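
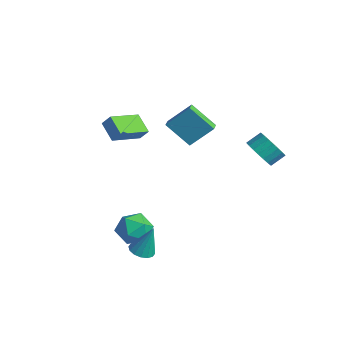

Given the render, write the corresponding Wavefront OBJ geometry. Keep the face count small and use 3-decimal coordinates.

v -3.634 3.123 -1.28
v -4.897 2.237 0.145
v -2.946 4.373 0.107
v -4.209 3.487 1.532
v -3.051 2.593 -1.092
v -4.314 1.707 0.333
v -2.363 3.843 0.295
v -3.626 2.957 1.72
v -1.361 -1.886 2.183
v -1.043 -3.916 2.91
v -2.566 -1.814 2.912
v -2.247 -3.844 3.639
v -0.933 -1.576 2.861
v -0.614 -3.606 3.588
v -2.137 -1.504 3.59
v -1.819 -3.534 4.317
v 3.144 3.129 1.553
v 3.833 2.592 2.136
v 3.986 3.455 2.749
v 3.296 3.991 2.167
v 4.09 2.766 1.828
v 4.243 3.629 2.442
v 4.183 3.002 1.473
v 4.336 3.865 2.086
v 4.096 3.26 1.131
v 4.249 4.123 1.745
v 3.845 3.495 0.863
v 3.997 4.358 1.477
v 3.472 3.667 0.714
v 3.625 4.53 1.328
v 3.043 3.746 0.71
v 3.195 4.609 1.324
v 2.631 3.718 0.852
v 2.783 4.581 1.466
v 2.307 3.588 1.115
v 2.46 4.451 1.729
v 2.129 3.379 1.454
v 2.281 4.242 2.068
v 2.126 3.126 1.81
v 2.278 3.989 2.424
v 2.298 2.874 2.122
v 2.451 3.737 2.735
v 2.617 2.666 2.335
v 2.77 3.529 2.949
v 3.027 2.537 2.413
v 3.18 3.4 3.027
v 3.457 2.511 2.343
v 3.61 3.374 2.956
v -0.349 -2.58 -4.13
v 0.492 -2.911 -4.901
v 0.248 -3.929 -2.899
v 1.089 -4.26 -3.67
v 1.164 -3.207 -3.125
v 0.795 -2.373 -3.886
v -0.055 -4.467 -3.914
v -0.424 -3.633 -4.675
v 0.674 -4.077 -4.768
v 1.427 -3.299 -4.28
v -0.687 -3.541 -3.52
v 0.066 -2.763 -3.032
v 2.439 -4.203 -4.078
v 3.202 -4.314 -4.2
v 2.821 -3.657 -2.202
v 3.135 -3.928 -4.299
v 2.882 -3.616 -4.339
v 2.51 -3.462 -4.308
v 2.119 -3.506 -4.216
v 1.814 -3.737 -4.087
v 1.677 -4.093 -3.955
v 1.744 -4.478 -3.856
v 1.997 -4.79 -3.817
v 2.369 -4.945 -3.847
v 2.76 -4.901 -3.939
v 3.064 -4.67 -4.069
f 2 4 1
f 5 2 1
f 1 4 3
f 3 5 1
f 2 8 4
f 6 2 5
f 6 8 2
f 4 8 3
f 7 5 3
f 3 8 7
f 7 6 5
f 8 6 7
f 10 12 9
f 13 10 9
f 9 12 11
f 11 13 9
f 10 16 12
f 14 10 13
f 14 16 10
f 12 16 11
f 15 13 11
f 11 16 15
f 15 14 13
f 16 14 15
f 18 17 21
f 18 21 19
f 19 21 22
f 19 22 20
f 21 17 23
f 21 23 22
f 22 23 24
f 22 24 20
f 23 17 25
f 23 25 24
f 24 25 26
f 24 26 20
f 25 17 27
f 25 27 26
f 26 27 28
f 26 28 20
f 27 17 29
f 27 29 28
f 28 29 30
f 28 30 20
f 29 17 31
f 29 31 30
f 30 31 32
f 30 32 20
f 31 17 33
f 31 33 32
f 32 33 34
f 32 34 20
f 33 17 35
f 33 35 34
f 34 35 36
f 34 36 20
f 35 17 37
f 35 37 36
f 36 37 38
f 36 38 20
f 37 17 39
f 37 39 38
f 38 39 40
f 38 40 20
f 39 17 41
f 39 41 40
f 40 41 42
f 40 42 20
f 41 17 43
f 41 43 42
f 42 43 44
f 42 44 20
f 43 17 45
f 43 45 44
f 44 45 46
f 44 46 20
f 45 17 47
f 45 47 46
f 46 47 48
f 46 48 20
f 47 17 18
f 47 18 48
f 48 18 19
f 48 19 20
f 49 60 54
f 49 54 50
f 49 50 56
f 49 56 59
f 49 59 60
f 50 54 58
f 54 60 53
f 60 59 51
f 59 56 55
f 56 50 57
f 52 58 53
f 52 53 51
f 52 51 55
f 52 55 57
f 52 57 58
f 53 58 54
f 51 53 60
f 55 51 59
f 57 55 56
f 58 57 50
f 62 61 64
f 62 64 63
f 64 61 65
f 64 65 63
f 65 61 66
f 65 66 63
f 66 61 67
f 66 67 63
f 67 61 68
f 67 68 63
f 68 61 69
f 68 69 63
f 69 61 70
f 69 70 63
f 70 61 71
f 70 71 63
f 71 61 72
f 71 72 63
f 72 61 73
f 72 73 63
f 73 61 74
f 73 74 63
f 74 61 62
f 74 62 63



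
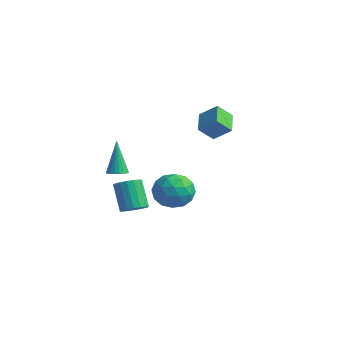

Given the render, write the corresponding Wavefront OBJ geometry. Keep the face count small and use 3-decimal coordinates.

v -4.138 3.399 1.127
v -3.342 3.836 1.817
v -3.912 4.127 0.405
v -3.116 4.564 1.095
v -3.284 2.636 0.625
v -2.488 3.073 1.315
v -3.058 3.364 -0.097
v -2.262 3.801 0.593
v -2.046 0.253 -1.401
v -1.515 0.428 -2.267
v -1.205 -1.168 -1.173
v -0.674 -0.993 -2.039
v -0.523 -0.397 -1.212
v -1.043 0.481 -1.353
v -1.677 -1.221 -2.087
v -2.197 -0.343 -2.228
v -1.287 -0.483 -2.691
v -0.573 0.027 -2.149
v -2.147 -0.767 -1.291
v -1.433 -0.257 -0.749
v -1.855 0.465 -1.854
v -0.865 -1.205 -1.586
v -0.777 -0.855 -1.1
v -0.464 -0.752 -1.608
v -1.577 0.497 -1.317
v -1.265 0.6 -1.826
v -0.681 0.115 -1.205
v -1.455 -1.34 -1.614
v -1.143 -1.237 -2.123
v -2.256 0.012 -1.832
v -1.943 0.115 -2.34
v -2.039 -0.855 -2.235
v -1.408 0.033 -2.612
v -0.914 -0.802 -2.478
v -1.504 -0.937 -2.507
v -1.809 -0.42 -2.589
v -0.989 0.332 -2.294
v -0.494 -0.503 -2.16
v -0.406 -0.153 -1.674
v -0.711 0.364 -1.757
v -0.855 -0.203 -2.543
v -2.226 -0.237 -1.28
v -1.731 -1.072 -1.146
v -2.009 -1.104 -1.683
v -2.314 -0.587 -1.766
v -1.806 0.062 -0.962
v -1.312 -0.773 -0.828
v -0.911 -0.32 -0.851
v -1.216 0.197 -0.933
v -1.865 -0.537 -0.897
v -2.633 -2.516 -0.433
v -2.247 -2.186 -0.39
v -3.127 -2.164 1.293
v -2.392 -2.067 -0.456
v -2.574 -2.017 -0.518
v -2.765 -2.042 -0.568
v -2.936 -2.139 -0.597
v -3.061 -2.294 -0.601
v -3.121 -2.483 -0.579
v -3.106 -2.676 -0.536
v -3.02 -2.846 -0.477
v -2.875 -2.965 -0.411
v -2.693 -3.015 -0.349
v -2.502 -2.99 -0.299
v -2.331 -2.892 -0.27
v -2.206 -2.738 -0.266
v -2.146 -2.549 -0.287
v -2.16 -2.355 -0.331
v -3.386 -1.007 -3.447
v -2.828 -1.09 -3.085
v -3.656 -0.835 -1.751
v -4.214 -0.753 -2.113
v -2.833 -0.775 -3.147
v -3.661 -0.521 -1.814
v -2.965 -0.514 -3.279
v -3.793 -0.26 -1.946
v -3.192 -0.366 -3.449
v -4.021 -0.111 -2.116
v -3.465 -0.364 -3.618
v -4.293 -0.11 -2.285
v -3.719 -0.51 -3.748
v -4.547 -0.256 -2.415
v -3.897 -0.77 -3.809
v -4.725 -0.516 -2.476
v -3.958 -1.084 -3.787
v -4.786 -0.83 -2.454
v -3.888 -1.38 -3.687
v -4.716 -1.126 -2.354
v -3.703 -1.591 -3.532
v -4.531 -1.337 -2.199
v -3.445 -1.669 -3.357
v -4.273 -1.414 -2.024
v -3.174 -1.594 -3.203
v -4.002 -1.34 -1.87
v -2.951 -1.385 -3.105
v -3.779 -1.131 -1.771
f 2 4 1
f 5 2 1
f 1 4 3
f 3 5 1
f 2 8 4
f 6 2 5
f 6 8 2
f 4 8 3
f 7 5 3
f 3 8 7
f 7 6 5
f 8 6 7
f 9 46 25
f 46 20 49
f 25 49 14
f 46 49 25
f 9 25 21
f 25 14 26
f 21 26 10
f 25 26 21
f 9 21 30
f 21 10 31
f 30 31 16
f 21 31 30
f 9 30 42
f 30 16 45
f 42 45 19
f 30 45 42
f 9 42 46
f 42 19 50
f 46 50 20
f 42 50 46
f 10 26 37
f 26 14 40
f 37 40 18
f 26 40 37
f 14 49 27
f 49 20 48
f 27 48 13
f 49 48 27
f 20 50 47
f 50 19 43
f 47 43 11
f 50 43 47
f 19 45 44
f 45 16 32
f 44 32 15
f 45 32 44
f 16 31 36
f 31 10 33
f 36 33 17
f 31 33 36
f 12 38 24
f 38 18 39
f 24 39 13
f 38 39 24
f 12 24 22
f 24 13 23
f 22 23 11
f 24 23 22
f 12 22 29
f 22 11 28
f 29 28 15
f 22 28 29
f 12 29 34
f 29 15 35
f 34 35 17
f 29 35 34
f 12 34 38
f 34 17 41
f 38 41 18
f 34 41 38
f 13 39 27
f 39 18 40
f 27 40 14
f 39 40 27
f 11 23 47
f 23 13 48
f 47 48 20
f 23 48 47
f 15 28 44
f 28 11 43
f 44 43 19
f 28 43 44
f 17 35 36
f 35 15 32
f 36 32 16
f 35 32 36
f 18 41 37
f 41 17 33
f 37 33 10
f 41 33 37
f 52 51 54
f 52 54 53
f 54 51 55
f 54 55 53
f 55 51 56
f 55 56 53
f 56 51 57
f 56 57 53
f 57 51 58
f 57 58 53
f 58 51 59
f 58 59 53
f 59 51 60
f 59 60 53
f 60 51 61
f 60 61 53
f 61 51 62
f 61 62 53
f 62 51 63
f 62 63 53
f 63 51 64
f 63 64 53
f 64 51 65
f 64 65 53
f 65 51 66
f 65 66 53
f 66 51 67
f 66 67 53
f 67 51 68
f 67 68 53
f 68 51 52
f 68 52 53
f 70 69 73
f 70 73 71
f 71 73 74
f 71 74 72
f 73 69 75
f 73 75 74
f 74 75 76
f 74 76 72
f 75 69 77
f 75 77 76
f 76 77 78
f 76 78 72
f 77 69 79
f 77 79 78
f 78 79 80
f 78 80 72
f 79 69 81
f 79 81 80
f 80 81 82
f 80 82 72
f 81 69 83
f 81 83 82
f 82 83 84
f 82 84 72
f 83 69 85
f 83 85 84
f 84 85 86
f 84 86 72
f 85 69 87
f 85 87 86
f 86 87 88
f 86 88 72
f 87 69 89
f 87 89 88
f 88 89 90
f 88 90 72
f 89 69 91
f 89 91 90
f 90 91 92
f 90 92 72
f 91 69 93
f 91 93 92
f 92 93 94
f 92 94 72
f 93 69 95
f 93 95 94
f 94 95 96
f 94 96 72
f 95 69 70
f 95 70 96
f 96 70 71
f 96 71 72



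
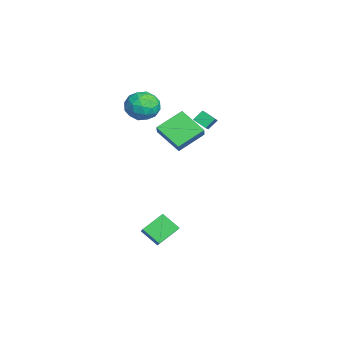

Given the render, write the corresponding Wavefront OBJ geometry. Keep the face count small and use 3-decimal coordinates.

v 4.196 -2.527 -2.18
v 3.553 -1.418 -1.441
v 3.166 -2.575 -3.005
v 2.523 -1.465 -2.265
v 4.777 -1.675 -2.955
v 4.134 -0.565 -2.215
v 3.747 -1.722 -3.779
v 3.104 -0.613 -3.04
v -3.671 1.627 0.929
v -4.088 0.965 1.393
v -3.92 2.174 1.487
v -4.337 1.511 1.951
v -2.083 1.329 1.929
v -2.5 0.666 2.393
v -2.332 1.875 2.487
v -2.749 1.213 2.951
v -0.3 -0.289 1.158
v -1.477 -1.412 2.061
v -1.076 1.179 1.972
v -2.252 0.057 2.875
v 0.292 -0.357 1.845
v -0.884 -1.479 2.748
v -0.483 1.112 2.659
v -1.66 -0.011 3.562
v -4.093 -1.537 2.623
v -3.019 -1.408 2.458
v -3.761 -2.832 3.782
v -2.687 -2.703 3.617
v -3.258 -1.927 4.133
v -3.463 -1.126 3.417
v -3.317 -3.114 2.823
v -3.522 -2.313 2.107
v -2.54 -2.383 2.582
v -2.503 -1.649 3.392
v -4.277 -2.591 2.848
v -4.24 -1.857 3.658
v -3.585 -1.359 2.439
v -3.195 -2.881 3.801
v -3.53 -2.425 4.104
v -2.899 -2.349 4.008
v -3.846 -1.193 3.002
v -3.215 -1.117 2.906
v -3.355 -1.422 3.89
v -3.565 -3.123 3.334
v -2.934 -3.047 3.238
v -3.881 -1.891 2.232
v -3.25 -1.815 2.136
v -3.425 -2.818 2.35
v -2.672 -1.856 2.415
v -2.477 -2.618 3.096
v -2.847 -2.859 2.629
v -2.968 -2.388 2.208
v -2.651 -1.425 2.891
v -2.456 -2.186 3.572
v -2.791 -1.73 3.875
v -2.912 -1.259 3.454
v -2.369 -1.998 2.964
v -4.324 -2.054 2.668
v -4.129 -2.815 3.349
v -3.868 -2.981 2.786
v -3.989 -2.51 2.365
v -4.303 -1.622 3.144
v -4.108 -2.384 3.825
v -3.812 -1.852 4.032
v -3.933 -1.381 3.611
v -4.411 -2.242 3.276
f 2 4 1
f 5 2 1
f 1 4 3
f 3 5 1
f 2 8 4
f 6 2 5
f 6 8 2
f 4 8 3
f 7 5 3
f 3 8 7
f 7 6 5
f 8 6 7
f 10 12 9
f 13 10 9
f 9 12 11
f 11 13 9
f 10 16 12
f 14 10 13
f 14 16 10
f 12 16 11
f 15 13 11
f 11 16 15
f 15 14 13
f 16 14 15
f 18 20 17
f 21 18 17
f 17 20 19
f 19 21 17
f 18 24 20
f 22 18 21
f 22 24 18
f 20 24 19
f 23 21 19
f 19 24 23
f 23 22 21
f 24 22 23
f 25 62 41
f 62 36 65
f 41 65 30
f 62 65 41
f 25 41 37
f 41 30 42
f 37 42 26
f 41 42 37
f 25 37 46
f 37 26 47
f 46 47 32
f 37 47 46
f 25 46 58
f 46 32 61
f 58 61 35
f 46 61 58
f 25 58 62
f 58 35 66
f 62 66 36
f 58 66 62
f 26 42 53
f 42 30 56
f 53 56 34
f 42 56 53
f 30 65 43
f 65 36 64
f 43 64 29
f 65 64 43
f 36 66 63
f 66 35 59
f 63 59 27
f 66 59 63
f 35 61 60
f 61 32 48
f 60 48 31
f 61 48 60
f 32 47 52
f 47 26 49
f 52 49 33
f 47 49 52
f 28 54 40
f 54 34 55
f 40 55 29
f 54 55 40
f 28 40 38
f 40 29 39
f 38 39 27
f 40 39 38
f 28 38 45
f 38 27 44
f 45 44 31
f 38 44 45
f 28 45 50
f 45 31 51
f 50 51 33
f 45 51 50
f 28 50 54
f 50 33 57
f 54 57 34
f 50 57 54
f 29 55 43
f 55 34 56
f 43 56 30
f 55 56 43
f 27 39 63
f 39 29 64
f 63 64 36
f 39 64 63
f 31 44 60
f 44 27 59
f 60 59 35
f 44 59 60
f 33 51 52
f 51 31 48
f 52 48 32
f 51 48 52
f 34 57 53
f 57 33 49
f 53 49 26
f 57 49 53



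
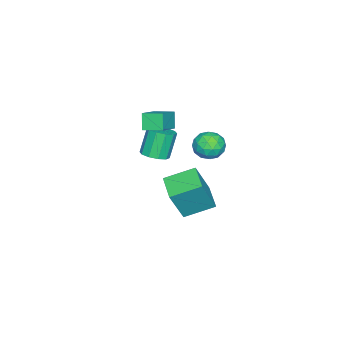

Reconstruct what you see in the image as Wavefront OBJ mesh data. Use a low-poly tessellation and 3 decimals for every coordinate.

v -4.426 -4.254 1.001
v -2.905 -4.212 1.802
v -4.582 -3.067 1.234
v -3.061 -3.025 2.036
v -3.919 -3.995 0.024
v -2.398 -3.953 0.826
v -4.075 -2.808 0.258
v -2.554 -2.766 1.059
v 1.763 0.182 -0.555
v 2.602 -0.208 1.44
v 0.843 1.57 0.103
v 1.683 1.18 2.099
v 2.977 1.14 -0.879
v 3.817 0.75 1.117
v 2.058 2.528 -0.22
v 2.897 2.138 1.775
v -3.552 -3.786 -1.918
v -2.918 -4.258 -1.604
v -3.633 -4.145 0.011
v -4.268 -3.674 -0.302
v -2.775 -3.753 -1.576
v -3.49 -3.64 0.04
v -2.929 -3.261 -1.678
v -3.644 -3.148 -0.063
v -3.32 -2.97 -1.872
v -4.036 -2.857 -0.257
v -3.801 -2.991 -2.083
v -4.516 -2.878 -0.468
v -4.187 -3.315 -2.231
v -4.902 -3.202 -0.616
v -4.33 -3.82 -2.26
v -5.045 -3.707 -0.644
v -4.176 -4.312 -2.157
v -4.891 -4.199 -0.542
v -3.784 -4.603 -1.963
v -4.5 -4.49 -0.348
v -3.304 -4.582 -1.752
v -4.019 -4.469 -0.137
v -4.059 -0.387 -0.087
v -3.486 0.365 -0.339
v -2.874 -1.005 0.759
v -2.301 -0.253 0.507
v -3.059 -0.11 1.108
v -3.792 0.272 0.585
v -2.568 -0.912 -0.165
v -3.301 -0.53 -0.688
v -2.565 0.04 -0.387
v -2.869 0.536 0.399
v -3.491 -1.176 0.021
v -3.795 -0.68 0.807
v -3.877 0.043 -0.288
v -2.483 -0.683 0.708
v -2.929 -0.599 1.061
v -2.593 -0.158 0.912
v -4.056 -0.011 0.256
v -3.72 0.43 0.107
v -3.469 0.151 0.958
v -2.64 -1.07 0.313
v -2.304 -0.629 0.164
v -3.767 -0.482 -0.492
v -3.431 -0.041 -0.641
v -2.891 -0.791 -0.538
v -2.999 0.294 -0.464
v -2.302 -0.069 0.033
v -2.459 -0.456 -0.361
v -2.889 -0.231 -0.669
v -3.177 0.586 -0.002
v -2.481 0.222 0.496
v -2.926 0.306 0.849
v -3.357 0.531 0.541
v -2.636 0.395 -0.03
v -3.879 -0.862 -0.076
v -3.183 -1.226 0.422
v -3.003 -1.171 -0.121
v -3.434 -0.946 -0.429
v -4.058 -0.571 0.387
v -3.361 -0.934 0.884
v -3.471 -0.409 1.089
v -3.901 -0.184 0.781
v -3.724 -1.035 0.45
f 2 4 1
f 5 2 1
f 1 4 3
f 3 5 1
f 2 8 4
f 6 2 5
f 6 8 2
f 4 8 3
f 7 5 3
f 3 8 7
f 7 6 5
f 8 6 7
f 10 12 9
f 13 10 9
f 9 12 11
f 11 13 9
f 10 16 12
f 14 10 13
f 14 16 10
f 12 16 11
f 15 13 11
f 11 16 15
f 15 14 13
f 16 14 15
f 18 17 21
f 18 21 19
f 19 21 22
f 19 22 20
f 21 17 23
f 21 23 22
f 22 23 24
f 22 24 20
f 23 17 25
f 23 25 24
f 24 25 26
f 24 26 20
f 25 17 27
f 25 27 26
f 26 27 28
f 26 28 20
f 27 17 29
f 27 29 28
f 28 29 30
f 28 30 20
f 29 17 31
f 29 31 30
f 30 31 32
f 30 32 20
f 31 17 33
f 31 33 32
f 32 33 34
f 32 34 20
f 33 17 35
f 33 35 34
f 34 35 36
f 34 36 20
f 35 17 37
f 35 37 36
f 36 37 38
f 36 38 20
f 37 17 18
f 37 18 38
f 38 18 19
f 38 19 20
f 39 76 55
f 76 50 79
f 55 79 44
f 76 79 55
f 39 55 51
f 55 44 56
f 51 56 40
f 55 56 51
f 39 51 60
f 51 40 61
f 60 61 46
f 51 61 60
f 39 60 72
f 60 46 75
f 72 75 49
f 60 75 72
f 39 72 76
f 72 49 80
f 76 80 50
f 72 80 76
f 40 56 67
f 56 44 70
f 67 70 48
f 56 70 67
f 44 79 57
f 79 50 78
f 57 78 43
f 79 78 57
f 50 80 77
f 80 49 73
f 77 73 41
f 80 73 77
f 49 75 74
f 75 46 62
f 74 62 45
f 75 62 74
f 46 61 66
f 61 40 63
f 66 63 47
f 61 63 66
f 42 68 54
f 68 48 69
f 54 69 43
f 68 69 54
f 42 54 52
f 54 43 53
f 52 53 41
f 54 53 52
f 42 52 59
f 52 41 58
f 59 58 45
f 52 58 59
f 42 59 64
f 59 45 65
f 64 65 47
f 59 65 64
f 42 64 68
f 64 47 71
f 68 71 48
f 64 71 68
f 43 69 57
f 69 48 70
f 57 70 44
f 69 70 57
f 41 53 77
f 53 43 78
f 77 78 50
f 53 78 77
f 45 58 74
f 58 41 73
f 74 73 49
f 58 73 74
f 47 65 66
f 65 45 62
f 66 62 46
f 65 62 66
f 48 71 67
f 71 47 63
f 67 63 40
f 71 63 67



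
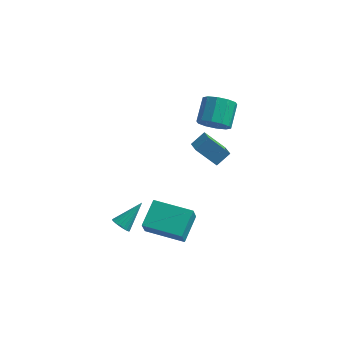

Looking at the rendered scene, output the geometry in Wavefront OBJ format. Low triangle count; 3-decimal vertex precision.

v -2 -0.664 -3.511
v -2.019 -1.097 -2.621
v -1.816 0.691 -2.847
v -1.835 0.258 -1.957
v -0.025 -0.898 -3.583
v -0.044 -1.331 -2.693
v 0.159 0.457 -2.919
v 0.14 0.024 -2.029
v -0.902 3.58 -0.561
v -0.498 2.883 -0.261
v -0.388 4.113 -0.015
v 0.015 3.416 0.286
v 0.105 3.704 -1.626
v 0.508 3.007 -1.325
v 0.618 4.237 -1.079
v 1.022 3.54 -0.779
v -2.707 -2.15 -1.715
v -2.338 -2.09 -2.062
v -1.973 -1.17 -0.765
v -2.475 -1.936 -2.115
v -2.651 -1.819 -2.099
v -2.837 -1.76 -2.017
v -3.001 -1.768 -1.882
v -3.114 -1.842 -1.718
v -3.156 -1.97 -1.554
v -3.121 -2.128 -1.418
v -3.014 -2.291 -1.333
v -2.854 -2.429 -1.314
v -2.669 -2.519 -1.364
v -2.49 -2.545 -1.476
v -2.349 -2.503 -1.628
v -2.27 -2.4 -1.796
v -2.266 -2.254 -1.949
v 0.558 2.05 2.7
v 1.031 1.677 3.257
v 1.035 2.817 4.016
v 0.562 3.19 3.46
v 1.334 1.902 2.918
v 1.338 3.042 3.678
v 1.341 2.183 2.497
v 1.345 3.323 3.256
v 1.049 2.413 2.153
v 1.053 3.553 2.912
v 0.569 2.505 2.018
v 0.573 3.645 2.778
v 0.085 2.423 2.144
v 0.089 3.563 2.903
v -0.218 2.198 2.482
v -0.214 3.338 3.242
v -0.225 1.917 2.904
v -0.221 3.057 3.663
v 0.067 1.687 3.248
v 0.071 2.827 4.007
v 0.547 1.595 3.382
v 0.551 2.735 4.142
f 2 4 1
f 5 2 1
f 1 4 3
f 3 5 1
f 2 8 4
f 6 2 5
f 6 8 2
f 4 8 3
f 7 5 3
f 3 8 7
f 7 6 5
f 8 6 7
f 10 12 9
f 13 10 9
f 9 12 11
f 11 13 9
f 10 16 12
f 14 10 13
f 14 16 10
f 12 16 11
f 15 13 11
f 11 16 15
f 15 14 13
f 16 14 15
f 18 17 20
f 18 20 19
f 20 17 21
f 20 21 19
f 21 17 22
f 21 22 19
f 22 17 23
f 22 23 19
f 23 17 24
f 23 24 19
f 24 17 25
f 24 25 19
f 25 17 26
f 25 26 19
f 26 17 27
f 26 27 19
f 27 17 28
f 27 28 19
f 28 17 29
f 28 29 19
f 29 17 30
f 29 30 19
f 30 17 31
f 30 31 19
f 31 17 32
f 31 32 19
f 32 17 33
f 32 33 19
f 33 17 18
f 33 18 19
f 35 34 38
f 35 38 36
f 36 38 39
f 36 39 37
f 38 34 40
f 38 40 39
f 39 40 41
f 39 41 37
f 40 34 42
f 40 42 41
f 41 42 43
f 41 43 37
f 42 34 44
f 42 44 43
f 43 44 45
f 43 45 37
f 44 34 46
f 44 46 45
f 45 46 47
f 45 47 37
f 46 34 48
f 46 48 47
f 47 48 49
f 47 49 37
f 48 34 50
f 48 50 49
f 49 50 51
f 49 51 37
f 50 34 52
f 50 52 51
f 51 52 53
f 51 53 37
f 52 34 54
f 52 54 53
f 53 54 55
f 53 55 37
f 54 34 35
f 54 35 55
f 55 35 36
f 55 36 37



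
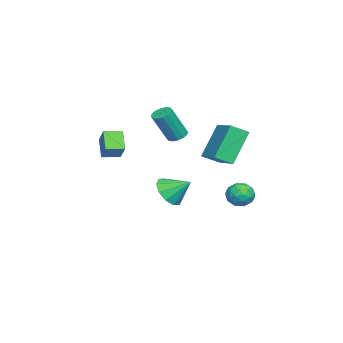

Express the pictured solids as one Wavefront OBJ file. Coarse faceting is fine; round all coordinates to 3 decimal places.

v 3.221 0.763 -0.886
v 3.989 0.501 -0.634
v 3.319 1.737 -0.174
v 4.052 0.805 -1.058
v 3.798 1.093 -1.416
v 3.323 1.255 -1.572
v 2.809 1.229 -1.466
v 2.452 1.026 -1.138
v 2.389 0.722 -0.714
v 2.644 0.434 -0.356
v 3.118 0.272 -0.2
v 3.632 0.298 -0.306
v 0.873 -2.966 -0.007
v 0.143 -3.271 0.8
v 0.479 -2.181 -0.067
v -0.251 -2.486 0.739
v 1.571 -2.554 0.781
v 0.841 -2.859 1.587
v 1.177 -1.769 0.72
v 0.447 -2.074 1.527
v -0.88 0.11 0.985
v -0.538 -0.197 0.743
v 0.002 -0.798 2.273
v -0.34 -0.49 2.515
v -0.406 0.033 0.787
v 0.135 -0.568 2.316
v -0.401 0.284 0.884
v 0.14 -0.317 2.413
v -0.524 0.489 1.008
v 0.017 -0.112 2.537
v -0.743 0.592 1.126
v -0.202 -0.009 2.655
v -0.998 0.566 1.206
v -0.458 -0.035 2.736
v -1.222 0.418 1.227
v -0.682 -0.183 2.757
v -1.355 0.188 1.184
v -0.814 -0.413 2.713
v -1.36 -0.063 1.087
v -0.819 -0.664 2.616
v -1.237 -0.268 0.963
v -0.696 -0.869 2.492
v -1.018 -0.371 0.845
v -0.477 -0.972 2.374
v -0.762 -0.345 0.764
v -0.222 -0.946 2.294
v -3.324 3.058 -3.233
v -2.823 3.096 -2.681
v -2.677 2.184 -3.759
v -2.176 2.222 -3.207
v -2.86 1.954 -3.073
v -3.26 2.494 -2.748
v -2.24 2.786 -3.692
v -2.64 3.326 -3.367
v -2.153 2.927 -2.964
v -2.537 2.413 -2.582
v -2.963 2.867 -3.858
v -3.347 2.353 -3.476
v -3.13 3.154 -2.911
v -2.37 2.126 -3.529
v -2.772 1.969 -3.451
v -2.478 1.991 -3.126
v -3.387 2.8 -2.951
v -3.093 2.822 -2.626
v -3.115 2.151 -2.857
v -2.407 2.458 -3.814
v -2.113 2.48 -3.489
v -3.022 3.289 -3.314
v -2.728 3.311 -2.989
v -2.385 3.129 -3.583
v -2.443 3.077 -2.752
v -2.062 2.563 -3.061
v -2.099 2.895 -3.347
v -2.334 3.212 -3.155
v -2.668 2.775 -2.528
v -2.288 2.261 -2.837
v -2.69 2.104 -2.759
v -2.925 2.421 -2.568
v -2.274 2.676 -2.694
v -3.212 3.019 -3.603
v -2.832 2.505 -3.912
v -2.575 2.859 -3.872
v -2.81 3.176 -3.681
v -3.438 2.717 -3.379
v -3.057 2.203 -3.688
v -3.166 2.068 -3.285
v -3.401 2.385 -3.093
v -3.226 2.604 -3.746
v 0.528 3.09 1.976
v 0.888 2.344 2.421
v 1.758 3.954 2.428
v 2.118 3.209 2.873
v 1.462 2.591 0.387
v 1.822 1.846 0.832
v 2.692 3.456 0.839
v 3.052 2.71 1.284
f 2 1 4
f 2 4 3
f 4 1 5
f 4 5 3
f 5 1 6
f 5 6 3
f 6 1 7
f 6 7 3
f 7 1 8
f 7 8 3
f 8 1 9
f 8 9 3
f 9 1 10
f 9 10 3
f 10 1 11
f 10 11 3
f 11 1 12
f 11 12 3
f 12 1 2
f 12 2 3
f 14 16 13
f 17 14 13
f 13 16 15
f 15 17 13
f 14 20 16
f 18 14 17
f 18 20 14
f 16 20 15
f 19 17 15
f 15 20 19
f 19 18 17
f 20 18 19
f 22 21 25
f 22 25 23
f 23 25 26
f 23 26 24
f 25 21 27
f 25 27 26
f 26 27 28
f 26 28 24
f 27 21 29
f 27 29 28
f 28 29 30
f 28 30 24
f 29 21 31
f 29 31 30
f 30 31 32
f 30 32 24
f 31 21 33
f 31 33 32
f 32 33 34
f 32 34 24
f 33 21 35
f 33 35 34
f 34 35 36
f 34 36 24
f 35 21 37
f 35 37 36
f 36 37 38
f 36 38 24
f 37 21 39
f 37 39 38
f 38 39 40
f 38 40 24
f 39 21 41
f 39 41 40
f 40 41 42
f 40 42 24
f 41 21 43
f 41 43 42
f 42 43 44
f 42 44 24
f 43 21 45
f 43 45 44
f 44 45 46
f 44 46 24
f 45 21 22
f 45 22 46
f 46 22 23
f 46 23 24
f 47 84 63
f 84 58 87
f 63 87 52
f 84 87 63
f 47 63 59
f 63 52 64
f 59 64 48
f 63 64 59
f 47 59 68
f 59 48 69
f 68 69 54
f 59 69 68
f 47 68 80
f 68 54 83
f 80 83 57
f 68 83 80
f 47 80 84
f 80 57 88
f 84 88 58
f 80 88 84
f 48 64 75
f 64 52 78
f 75 78 56
f 64 78 75
f 52 87 65
f 87 58 86
f 65 86 51
f 87 86 65
f 58 88 85
f 88 57 81
f 85 81 49
f 88 81 85
f 57 83 82
f 83 54 70
f 82 70 53
f 83 70 82
f 54 69 74
f 69 48 71
f 74 71 55
f 69 71 74
f 50 76 62
f 76 56 77
f 62 77 51
f 76 77 62
f 50 62 60
f 62 51 61
f 60 61 49
f 62 61 60
f 50 60 67
f 60 49 66
f 67 66 53
f 60 66 67
f 50 67 72
f 67 53 73
f 72 73 55
f 67 73 72
f 50 72 76
f 72 55 79
f 76 79 56
f 72 79 76
f 51 77 65
f 77 56 78
f 65 78 52
f 77 78 65
f 49 61 85
f 61 51 86
f 85 86 58
f 61 86 85
f 53 66 82
f 66 49 81
f 82 81 57
f 66 81 82
f 55 73 74
f 73 53 70
f 74 70 54
f 73 70 74
f 56 79 75
f 79 55 71
f 75 71 48
f 79 71 75
f 90 92 89
f 93 90 89
f 89 92 91
f 91 93 89
f 90 96 92
f 94 90 93
f 94 96 90
f 92 96 91
f 95 93 91
f 91 96 95
f 95 94 93
f 96 94 95



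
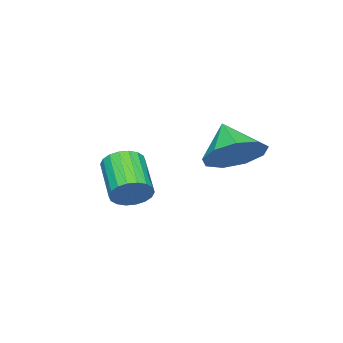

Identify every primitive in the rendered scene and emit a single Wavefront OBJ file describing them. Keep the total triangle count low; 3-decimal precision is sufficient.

v -0.276 2.82 -2.508
v 0.339 3.221 -1.786
v -0.864 2 -1.552
v -0.256 3.596 -1.831
v -0.861 3.607 -2.193
v -1.191 3.25 -2.702
v -1.094 2.692 -3.121
v -0.614 2.194 -3.253
v 0.024 1.988 -3.036
v 0.522 2.172 -2.573
v 0.646 2.659 -2.079
v 1.236 0.162 -4.172
v 1.611 0.269 -3.603
v 0.64 -0.716 -2.779
v 0.264 -0.822 -3.348
v 1.399 0.491 -3.588
v 0.428 -0.494 -2.763
v 1.155 0.647 -3.688
v 0.184 -0.337 -2.864
v 0.926 0.708 -3.885
v -0.045 -0.276 -3.06
v 0.759 0.661 -4.138
v -0.212 -0.324 -3.313
v 0.687 0.514 -4.398
v -0.284 -0.47 -3.574
v 0.723 0.298 -4.613
v -0.248 -0.686 -3.789
v 0.86 0.056 -4.741
v -0.111 -0.929 -3.917
v 1.072 -0.166 -4.757
v 0.101 -1.151 -3.932
v 1.316 -0.323 -4.656
v 0.345 -1.307 -3.832
v 1.545 -0.384 -4.46
v 0.574 -1.368 -3.635
v 1.712 -0.336 -4.207
v 0.741 -1.321 -3.382
v 1.784 -0.19 -3.946
v 0.813 -1.174 -3.122
v 1.748 0.026 -3.731
v 0.777 -0.958 -2.907
f 2 1 4
f 2 4 3
f 4 1 5
f 4 5 3
f 5 1 6
f 5 6 3
f 6 1 7
f 6 7 3
f 7 1 8
f 7 8 3
f 8 1 9
f 8 9 3
f 9 1 10
f 9 10 3
f 10 1 11
f 10 11 3
f 11 1 2
f 11 2 3
f 13 12 16
f 13 16 14
f 14 16 17
f 14 17 15
f 16 12 18
f 16 18 17
f 17 18 19
f 17 19 15
f 18 12 20
f 18 20 19
f 19 20 21
f 19 21 15
f 20 12 22
f 20 22 21
f 21 22 23
f 21 23 15
f 22 12 24
f 22 24 23
f 23 24 25
f 23 25 15
f 24 12 26
f 24 26 25
f 25 26 27
f 25 27 15
f 26 12 28
f 26 28 27
f 27 28 29
f 27 29 15
f 28 12 30
f 28 30 29
f 29 30 31
f 29 31 15
f 30 12 32
f 30 32 31
f 31 32 33
f 31 33 15
f 32 12 34
f 32 34 33
f 33 34 35
f 33 35 15
f 34 12 36
f 34 36 35
f 35 36 37
f 35 37 15
f 36 12 38
f 36 38 37
f 37 38 39
f 37 39 15
f 38 12 40
f 38 40 39
f 39 40 41
f 39 41 15
f 40 12 13
f 40 13 41
f 41 13 14
f 41 14 15



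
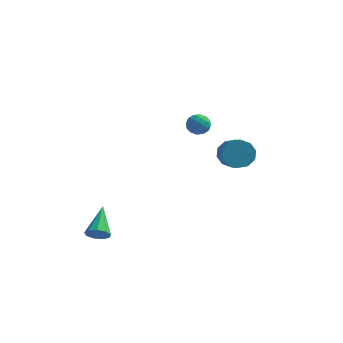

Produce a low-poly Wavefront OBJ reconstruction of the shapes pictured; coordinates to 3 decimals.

v 3.427 4.742 -1.537
v 3.928 5.39 -0.93
v 4.694 3.847 0.085
v 4.193 3.198 -0.523
v 3.363 5.279 -0.673
v 4.13 3.735 0.342
v 2.823 4.962 -0.746
v 3.589 3.419 0.269
v 2.513 4.562 -1.121
v 3.28 3.018 -0.106
v 2.552 4.23 -1.656
v 3.319 2.686 -0.641
v 2.926 4.093 -2.145
v 3.692 2.55 -1.13
v 3.49 4.205 -2.402
v 4.257 2.661 -1.387
v 4.031 4.521 -2.329
v 4.797 2.978 -1.314
v 4.34 4.922 -1.954
v 5.107 3.378 -0.939
v 4.301 5.254 -1.419
v 5.068 3.71 -0.404
v -1.953 -3.73 -4.254
v -1.378 -3.913 -3.791
v -2.287 -1.93 -3.126
v -1.202 -3.63 -4.19
v -1.377 -3.394 -4.619
v -1.821 -3.315 -4.877
v -2.327 -3.43 -4.844
v -2.657 -3.685 -4.534
v -2.658 -3.961 -4.094
v -2.329 -4.129 -3.728
v -1.824 -4.11 -3.609
v 2.11 1.31 2.176
v 2.742 1.612 2.463
v 2.058 0.528 3.117
v 2.69 0.83 3.404
v 2.048 1.231 3.397
v 2.08 1.715 2.815
v 2.72 0.425 2.765
v 2.752 0.909 2.183
v 3.119 1.066 2.826
v 2.704 1.564 3.217
v 2.096 0.576 2.363
v 1.681 1.074 2.754
v 2.431 1.53 2.237
v 2.369 0.61 3.343
v 1.992 0.846 3.339
v 2.364 1.024 3.508
v 2.042 1.59 2.444
v 2.413 1.768 2.613
v 2.005 1.544 3.162
v 2.387 0.372 2.967
v 2.758 0.55 3.136
v 2.436 1.116 2.072
v 2.808 1.294 2.241
v 2.795 0.596 2.418
v 3.024 1.386 2.619
v 2.993 0.926 3.172
v 3.011 0.689 2.796
v 3.03 0.973 2.454
v 2.78 1.679 2.849
v 2.749 1.219 3.402
v 2.372 1.455 3.398
v 2.391 1.739 3.056
v 3.001 1.357 3.062
v 2.051 0.921 2.178
v 2.02 0.461 2.731
v 2.409 0.401 2.524
v 2.428 0.685 2.182
v 1.807 1.214 2.408
v 1.776 0.754 2.961
v 1.77 1.167 3.126
v 1.789 1.451 2.784
v 1.799 0.783 2.518
f 2 1 5
f 2 5 3
f 3 5 6
f 3 6 4
f 5 1 7
f 5 7 6
f 6 7 8
f 6 8 4
f 7 1 9
f 7 9 8
f 8 9 10
f 8 10 4
f 9 1 11
f 9 11 10
f 10 11 12
f 10 12 4
f 11 1 13
f 11 13 12
f 12 13 14
f 12 14 4
f 13 1 15
f 13 15 14
f 14 15 16
f 14 16 4
f 15 1 17
f 15 17 16
f 16 17 18
f 16 18 4
f 17 1 19
f 17 19 18
f 18 19 20
f 18 20 4
f 19 1 21
f 19 21 20
f 20 21 22
f 20 22 4
f 21 1 2
f 21 2 22
f 22 2 3
f 22 3 4
f 24 23 26
f 24 26 25
f 26 23 27
f 26 27 25
f 27 23 28
f 27 28 25
f 28 23 29
f 28 29 25
f 29 23 30
f 29 30 25
f 30 23 31
f 30 31 25
f 31 23 32
f 31 32 25
f 32 23 33
f 32 33 25
f 33 23 24
f 33 24 25
f 34 71 50
f 71 45 74
f 50 74 39
f 71 74 50
f 34 50 46
f 50 39 51
f 46 51 35
f 50 51 46
f 34 46 55
f 46 35 56
f 55 56 41
f 46 56 55
f 34 55 67
f 55 41 70
f 67 70 44
f 55 70 67
f 34 67 71
f 67 44 75
f 71 75 45
f 67 75 71
f 35 51 62
f 51 39 65
f 62 65 43
f 51 65 62
f 39 74 52
f 74 45 73
f 52 73 38
f 74 73 52
f 45 75 72
f 75 44 68
f 72 68 36
f 75 68 72
f 44 70 69
f 70 41 57
f 69 57 40
f 70 57 69
f 41 56 61
f 56 35 58
f 61 58 42
f 56 58 61
f 37 63 49
f 63 43 64
f 49 64 38
f 63 64 49
f 37 49 47
f 49 38 48
f 47 48 36
f 49 48 47
f 37 47 54
f 47 36 53
f 54 53 40
f 47 53 54
f 37 54 59
f 54 40 60
f 59 60 42
f 54 60 59
f 37 59 63
f 59 42 66
f 63 66 43
f 59 66 63
f 38 64 52
f 64 43 65
f 52 65 39
f 64 65 52
f 36 48 72
f 48 38 73
f 72 73 45
f 48 73 72
f 40 53 69
f 53 36 68
f 69 68 44
f 53 68 69
f 42 60 61
f 60 40 57
f 61 57 41
f 60 57 61
f 43 66 62
f 66 42 58
f 62 58 35
f 66 58 62



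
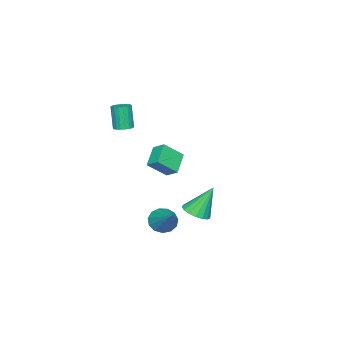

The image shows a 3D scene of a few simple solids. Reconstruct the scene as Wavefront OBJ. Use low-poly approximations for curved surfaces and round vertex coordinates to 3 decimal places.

v -0.404 -1.16 -0.859
v 0.441 -1.882 0.103
v -0.315 -0.408 -0.373
v 0.53 -1.13 0.59
v 0.75 -0.81 -1.61
v 1.595 -1.532 -0.647
v 0.839 -0.058 -1.123
v 1.684 -0.78 -0.161
v 3.65 -1.601 3.059
v 4.118 -1.889 3.079
v 3.858 -2.208 4.522
v 3.39 -1.919 4.501
v 4.19 -1.663 3.142
v 3.931 -1.982 4.584
v 4.155 -1.426 3.188
v 3.896 -1.744 4.631
v 4.02 -1.222 3.209
v 3.761 -1.541 4.651
v 3.811 -1.094 3.2
v 3.552 -1.413 4.642
v 3.571 -1.066 3.163
v 3.312 -1.385 4.605
v 3.346 -1.144 3.105
v 3.087 -1.463 4.548
v 3.182 -1.312 3.038
v 2.922 -1.631 4.481
v 3.109 -1.538 2.976
v 2.85 -1.857 4.418
v 3.144 -1.776 2.929
v 2.885 -2.094 4.372
v 3.279 -1.979 2.909
v 3.02 -2.298 4.351
v 3.488 -2.107 2.918
v 3.229 -2.426 4.36
v 3.728 -2.135 2.955
v 3.469 -2.454 4.397
v 3.953 -2.057 3.012
v 3.694 -2.376 4.455
v 4.302 3.326 -1.468
v 4.707 2.721 -1.09
v 3.658 3.954 0.228
v 4.966 3.015 -1.101
v 5.074 3.381 -1.195
v 5.004 3.734 -1.352
v 4.774 3.993 -1.536
v 4.436 4.1 -1.704
v 4.067 4.029 -1.818
v 3.752 3.797 -1.852
v 3.563 3.457 -1.798
v 3.544 3.087 -1.668
v 3.698 2.772 -1.492
v 3.991 2.584 -1.311
v 4.355 2.565 -1.166
v 3.194 0.555 -3.536
v 3.88 0.115 -3.692
v 4.286 1.805 -2.264
v 3.866 0.454 -4.013
v 3.638 0.826 -4.183
v 3.27 1.112 -4.147
v 2.877 1.221 -3.917
v 2.585 1.119 -3.566
v 2.487 0.838 -3.206
v 2.613 0.467 -2.95
v 2.924 0.125 -2.88
v 3.32 -0.081 -3.018
v 3.677 -0.085 -3.321
f 2 4 1
f 5 2 1
f 1 4 3
f 3 5 1
f 2 8 4
f 6 2 5
f 6 8 2
f 4 8 3
f 7 5 3
f 3 8 7
f 7 6 5
f 8 6 7
f 10 9 13
f 10 13 11
f 11 13 14
f 11 14 12
f 13 9 15
f 13 15 14
f 14 15 16
f 14 16 12
f 15 9 17
f 15 17 16
f 16 17 18
f 16 18 12
f 17 9 19
f 17 19 18
f 18 19 20
f 18 20 12
f 19 9 21
f 19 21 20
f 20 21 22
f 20 22 12
f 21 9 23
f 21 23 22
f 22 23 24
f 22 24 12
f 23 9 25
f 23 25 24
f 24 25 26
f 24 26 12
f 25 9 27
f 25 27 26
f 26 27 28
f 26 28 12
f 27 9 29
f 27 29 28
f 28 29 30
f 28 30 12
f 29 9 31
f 29 31 30
f 30 31 32
f 30 32 12
f 31 9 33
f 31 33 32
f 32 33 34
f 32 34 12
f 33 9 35
f 33 35 34
f 34 35 36
f 34 36 12
f 35 9 37
f 35 37 36
f 36 37 38
f 36 38 12
f 37 9 10
f 37 10 38
f 38 10 11
f 38 11 12
f 40 39 42
f 40 42 41
f 42 39 43
f 42 43 41
f 43 39 44
f 43 44 41
f 44 39 45
f 44 45 41
f 45 39 46
f 45 46 41
f 46 39 47
f 46 47 41
f 47 39 48
f 47 48 41
f 48 39 49
f 48 49 41
f 49 39 50
f 49 50 41
f 50 39 51
f 50 51 41
f 51 39 52
f 51 52 41
f 52 39 53
f 52 53 41
f 53 39 40
f 53 40 41
f 55 54 57
f 55 57 56
f 57 54 58
f 57 58 56
f 58 54 59
f 58 59 56
f 59 54 60
f 59 60 56
f 60 54 61
f 60 61 56
f 61 54 62
f 61 62 56
f 62 54 63
f 62 63 56
f 63 54 64
f 63 64 56
f 64 54 65
f 64 65 56
f 65 54 66
f 65 66 56
f 66 54 55
f 66 55 56



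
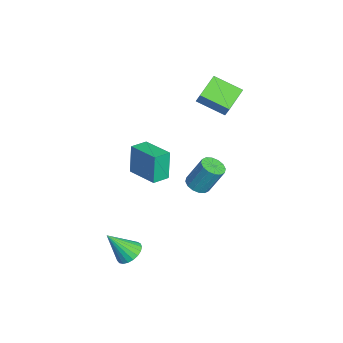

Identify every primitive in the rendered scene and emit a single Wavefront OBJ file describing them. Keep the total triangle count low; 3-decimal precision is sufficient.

v -3.773 1.183 3.149
v -5.178 2.127 3.818
v -3.018 2.877 2.347
v -4.423 3.82 3.016
v -3.177 1.38 4.124
v -4.582 2.323 4.793
v -2.422 3.073 3.322
v -3.827 4.017 3.991
v 3.807 -3.24 -4.295
v 4.574 -3.634 -4.587
v 3.793 -4.52 -2.605
v 4.707 -3.352 -4.372
v 4.685 -3.051 -4.144
v 4.511 -2.782 -3.942
v 4.215 -2.593 -3.801
v 3.849 -2.515 -3.745
v 3.476 -2.563 -3.784
v 3.16 -2.727 -3.912
v 2.956 -2.981 -4.106
v 2.899 -3.278 -4.332
v 2.999 -3.57 -4.552
v 3.239 -3.804 -4.727
v 3.577 -3.94 -4.828
v 3.955 -3.956 -4.836
v 4.308 -3.847 -4.751
v 0.844 -2.132 1.033
v 0.481 -2.03 2.977
v 2.452 -0.865 1.267
v 2.088 -0.763 3.21
v 1.532 -3.037 1.21
v 1.168 -2.935 3.153
v 3.139 -1.77 1.443
v 2.776 -1.668 3.387
v -2.748 1.239 -3.869
v -1.998 0.877 -3.766
v -1.801 1.818 -1.888
v -2.552 2.181 -1.991
v -1.914 1.255 -3.964
v -1.717 2.196 -2.086
v -2.054 1.629 -4.137
v -1.857 2.57 -2.259
v -2.38 1.898 -4.238
v -2.183 2.839 -2.359
v -2.804 1.991 -4.24
v -2.608 2.932 -2.362
v -3.214 1.883 -4.143
v -3.017 2.824 -2.264
v -3.499 1.602 -3.972
v -3.302 2.543 -2.094
v -3.583 1.224 -3.774
v -3.386 2.165 -1.896
v -3.443 0.85 -3.601
v -3.246 1.791 -1.723
v -3.117 0.581 -3.501
v -2.92 1.522 -1.622
v -2.692 0.488 -3.498
v -2.496 1.429 -1.62
v -2.283 0.596 -3.596
v -2.086 1.537 -1.717
f 2 4 1
f 5 2 1
f 1 4 3
f 3 5 1
f 2 8 4
f 6 2 5
f 6 8 2
f 4 8 3
f 7 5 3
f 3 8 7
f 7 6 5
f 8 6 7
f 10 9 12
f 10 12 11
f 12 9 13
f 12 13 11
f 13 9 14
f 13 14 11
f 14 9 15
f 14 15 11
f 15 9 16
f 15 16 11
f 16 9 17
f 16 17 11
f 17 9 18
f 17 18 11
f 18 9 19
f 18 19 11
f 19 9 20
f 19 20 11
f 20 9 21
f 20 21 11
f 21 9 22
f 21 22 11
f 22 9 23
f 22 23 11
f 23 9 24
f 23 24 11
f 24 9 25
f 24 25 11
f 25 9 10
f 25 10 11
f 27 29 26
f 30 27 26
f 26 29 28
f 28 30 26
f 27 33 29
f 31 27 30
f 31 33 27
f 29 33 28
f 32 30 28
f 28 33 32
f 32 31 30
f 33 31 32
f 35 34 38
f 35 38 36
f 36 38 39
f 36 39 37
f 38 34 40
f 38 40 39
f 39 40 41
f 39 41 37
f 40 34 42
f 40 42 41
f 41 42 43
f 41 43 37
f 42 34 44
f 42 44 43
f 43 44 45
f 43 45 37
f 44 34 46
f 44 46 45
f 45 46 47
f 45 47 37
f 46 34 48
f 46 48 47
f 47 48 49
f 47 49 37
f 48 34 50
f 48 50 49
f 49 50 51
f 49 51 37
f 50 34 52
f 50 52 51
f 51 52 53
f 51 53 37
f 52 34 54
f 52 54 53
f 53 54 55
f 53 55 37
f 54 34 56
f 54 56 55
f 55 56 57
f 55 57 37
f 56 34 58
f 56 58 57
f 57 58 59
f 57 59 37
f 58 34 35
f 58 35 59
f 59 35 36
f 59 36 37



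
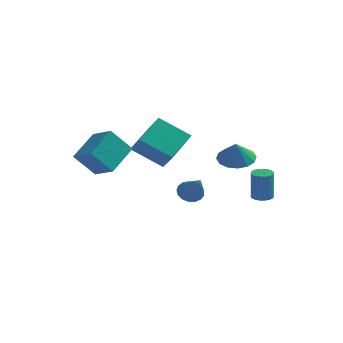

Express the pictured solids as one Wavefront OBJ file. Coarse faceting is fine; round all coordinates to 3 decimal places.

v 1.868 -3.384 -1.696
v 2.362 -3.472 -2.078
v 2.592 -4.316 -0.544
v 2.434 -3.224 -1.922
v 2.376 -3.012 -1.715
v 2.202 -2.886 -1.504
v 1.952 -2.874 -1.336
v 1.682 -2.978 -1.252
v 1.455 -3.176 -1.269
v 1.322 -3.421 -1.384
v 1.315 -3.658 -1.57
v 1.434 -3.832 -1.786
v 1.653 -3.903 -1.981
v 1.921 -3.855 -2.111
v 2.176 -3.7 -2.146
v -3.342 -3.987 0.054
v -2.298 -4.609 0.596
v -2.92 -2.511 0.933
v -1.876 -3.132 1.475
v -2.484 -3.548 -1.095
v -1.44 -4.169 -0.553
v -2.062 -2.071 -0.216
v -1.018 -2.693 0.326
v 3.022 -0.004 -0.787
v 3.701 -0.551 -1.049
v 3.098 -0.396 0.227
v 3.911 -0.153 -0.911
v 3.883 0.285 -0.74
v 3.625 0.646 -0.582
v 3.205 0.832 -0.478
v 2.735 0.794 -0.458
v 2.343 0.542 -0.525
v 2.133 0.144 -0.663
v 2.16 -0.294 -0.834
v 2.419 -0.654 -0.993
v 2.839 -0.841 -1.096
v 3.308 -0.803 -1.117
v 3.644 2.43 -4.173
v 4.085 2.118 -4.196
v 4.096 2.019 -2.609
v 3.656 2.33 -2.587
v 4.174 2.324 -4.184
v 4.185 2.225 -2.597
v 4.171 2.548 -4.17
v 4.182 2.449 -2.583
v 4.077 2.752 -4.156
v 4.089 2.652 -2.569
v 3.909 2.9 -4.146
v 3.92 2.8 -2.559
v 3.694 2.966 -4.14
v 3.706 2.867 -2.553
v 3.471 2.94 -4.14
v 3.483 2.841 -2.553
v 3.278 2.826 -4.146
v 3.29 2.726 -2.559
v 3.148 2.643 -4.157
v 3.16 2.543 -2.57
v 3.104 2.423 -4.17
v 3.116 2.323 -2.583
v 3.154 2.204 -4.184
v 3.165 2.105 -2.597
v 3.288 2.025 -4.196
v 3.299 1.925 -2.609
v 3.484 1.915 -4.205
v 3.495 1.816 -2.618
v 3.707 1.895 -4.207
v 3.719 1.795 -2.621
v 3.92 1.966 -4.204
v 3.931 1.867 -2.618
v -2.468 1.294 -1.368
v -2.017 2.85 -0.475
v -0.897 1.425 -2.392
v -0.446 2.982 -1.499
v -1.774 0.538 -0.401
v -1.323 2.095 0.492
v -0.203 0.67 -1.425
v 0.248 2.226 -0.532
f 2 1 4
f 2 4 3
f 4 1 5
f 4 5 3
f 5 1 6
f 5 6 3
f 6 1 7
f 6 7 3
f 7 1 8
f 7 8 3
f 8 1 9
f 8 9 3
f 9 1 10
f 9 10 3
f 10 1 11
f 10 11 3
f 11 1 12
f 11 12 3
f 12 1 13
f 12 13 3
f 13 1 14
f 13 14 3
f 14 1 15
f 14 15 3
f 15 1 2
f 15 2 3
f 17 19 16
f 20 17 16
f 16 19 18
f 18 20 16
f 17 23 19
f 21 17 20
f 21 23 17
f 19 23 18
f 22 20 18
f 18 23 22
f 22 21 20
f 23 21 22
f 25 24 27
f 25 27 26
f 27 24 28
f 27 28 26
f 28 24 29
f 28 29 26
f 29 24 30
f 29 30 26
f 30 24 31
f 30 31 26
f 31 24 32
f 31 32 26
f 32 24 33
f 32 33 26
f 33 24 34
f 33 34 26
f 34 24 35
f 34 35 26
f 35 24 36
f 35 36 26
f 36 24 37
f 36 37 26
f 37 24 25
f 37 25 26
f 39 38 42
f 39 42 40
f 40 42 43
f 40 43 41
f 42 38 44
f 42 44 43
f 43 44 45
f 43 45 41
f 44 38 46
f 44 46 45
f 45 46 47
f 45 47 41
f 46 38 48
f 46 48 47
f 47 48 49
f 47 49 41
f 48 38 50
f 48 50 49
f 49 50 51
f 49 51 41
f 50 38 52
f 50 52 51
f 51 52 53
f 51 53 41
f 52 38 54
f 52 54 53
f 53 54 55
f 53 55 41
f 54 38 56
f 54 56 55
f 55 56 57
f 55 57 41
f 56 38 58
f 56 58 57
f 57 58 59
f 57 59 41
f 58 38 60
f 58 60 59
f 59 60 61
f 59 61 41
f 60 38 62
f 60 62 61
f 61 62 63
f 61 63 41
f 62 38 64
f 62 64 63
f 63 64 65
f 63 65 41
f 64 38 66
f 64 66 65
f 65 66 67
f 65 67 41
f 66 38 68
f 66 68 67
f 67 68 69
f 67 69 41
f 68 38 39
f 68 39 69
f 69 39 40
f 69 40 41
f 71 73 70
f 74 71 70
f 70 73 72
f 72 74 70
f 71 77 73
f 75 71 74
f 75 77 71
f 73 77 72
f 76 74 72
f 72 77 76
f 76 75 74
f 77 75 76



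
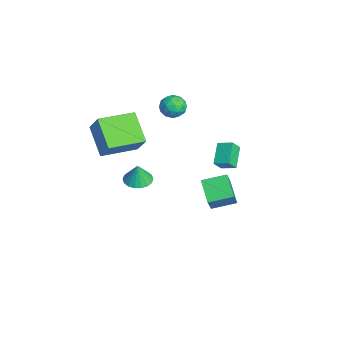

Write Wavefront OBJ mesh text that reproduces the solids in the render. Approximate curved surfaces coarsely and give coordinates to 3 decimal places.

v -3.93 2.298 -0.249
v -3.625 1.811 0.444
v -3.441 3.05 0.065
v -3.136 2.563 0.757
v -2.764 1.877 -1.057
v -2.459 1.39 -0.365
v -2.275 2.629 -0.744
v -1.97 2.142 -0.051
v -1.548 -2.947 -0.41
v -0.727 -2.884 -0.512
v -1.392 -2.973 0.83
v -0.834 -2.531 -0.491
v -1.083 -2.261 -0.454
v -1.424 -2.126 -0.409
v -1.79 -2.155 -0.363
v -2.107 -2.34 -0.327
v -2.314 -2.645 -0.308
v -2.369 -3.011 -0.308
v -2.261 -3.363 -0.329
v -2.012 -3.634 -0.366
v -1.671 -3.768 -0.411
v -1.306 -3.74 -0.457
v -0.988 -3.555 -0.493
v -0.782 -3.249 -0.512
v 3.967 0.106 1.25
v 2.689 -0.028 2.005
v 4.024 1.454 1.586
v 2.746 1.319 2.341
v 4.654 -0.199 2.359
v 3.376 -0.334 3.114
v 4.711 1.148 2.695
v 3.433 1.014 3.45
v -4.17 -0.479 3.776
v -3.64 -0.001 4.158
v -3.28 -1.439 3.742
v -2.75 -0.961 4.124
v -3.401 -1.238 4.517
v -3.951 -0.644 4.538
v -2.969 -0.796 3.362
v -3.519 -0.202 3.383
v -2.897 -0.197 3.902
v -3.164 -0.47 4.616
v -3.756 -0.97 3.284
v -4.023 -1.243 3.998
v -3.983 -0.155 3.97
v -2.937 -1.285 3.93
v -3.32 -1.447 4.161
v -3.008 -1.166 4.385
v -4.166 -0.534 4.194
v -3.854 -0.253 4.418
v -3.714 -0.98 4.629
v -3.066 -1.187 3.482
v -2.754 -0.906 3.706
v -3.912 -0.274 3.515
v -3.6 0.007 3.739
v -3.206 -0.46 3.271
v -3.235 0.01 4.044
v -2.712 -0.554 4.024
v -2.84 -0.457 3.576
v -3.164 -0.108 3.589
v -3.392 -0.15 4.464
v -2.869 -0.715 4.443
v -3.252 -0.878 4.674
v -3.575 -0.529 4.687
v -2.955 -0.266 4.313
v -4.051 -0.725 3.457
v -3.528 -1.29 3.436
v -3.345 -0.911 3.213
v -3.668 -0.562 3.226
v -4.208 -0.886 3.876
v -3.685 -1.45 3.856
v -3.756 -1.332 4.311
v -4.08 -0.983 4.324
v -3.965 -1.174 3.587
v -1.751 -4.946 1.615
v -3.359 -5.32 2.846
v -2.341 -2.852 1.479
v -3.95 -3.226 2.71
v -0.81 -4.594 2.95
v -2.419 -4.968 4.181
v -1.401 -2.5 2.814
v -3.009 -2.874 4.045
f 2 4 1
f 5 2 1
f 1 4 3
f 3 5 1
f 2 8 4
f 6 2 5
f 6 8 2
f 4 8 3
f 7 5 3
f 3 8 7
f 7 6 5
f 8 6 7
f 10 9 12
f 10 12 11
f 12 9 13
f 12 13 11
f 13 9 14
f 13 14 11
f 14 9 15
f 14 15 11
f 15 9 16
f 15 16 11
f 16 9 17
f 16 17 11
f 17 9 18
f 17 18 11
f 18 9 19
f 18 19 11
f 19 9 20
f 19 20 11
f 20 9 21
f 20 21 11
f 21 9 22
f 21 22 11
f 22 9 23
f 22 23 11
f 23 9 24
f 23 24 11
f 24 9 10
f 24 10 11
f 26 28 25
f 29 26 25
f 25 28 27
f 27 29 25
f 26 32 28
f 30 26 29
f 30 32 26
f 28 32 27
f 31 29 27
f 27 32 31
f 31 30 29
f 32 30 31
f 33 70 49
f 70 44 73
f 49 73 38
f 70 73 49
f 33 49 45
f 49 38 50
f 45 50 34
f 49 50 45
f 33 45 54
f 45 34 55
f 54 55 40
f 45 55 54
f 33 54 66
f 54 40 69
f 66 69 43
f 54 69 66
f 33 66 70
f 66 43 74
f 70 74 44
f 66 74 70
f 34 50 61
f 50 38 64
f 61 64 42
f 50 64 61
f 38 73 51
f 73 44 72
f 51 72 37
f 73 72 51
f 44 74 71
f 74 43 67
f 71 67 35
f 74 67 71
f 43 69 68
f 69 40 56
f 68 56 39
f 69 56 68
f 40 55 60
f 55 34 57
f 60 57 41
f 55 57 60
f 36 62 48
f 62 42 63
f 48 63 37
f 62 63 48
f 36 48 46
f 48 37 47
f 46 47 35
f 48 47 46
f 36 46 53
f 46 35 52
f 53 52 39
f 46 52 53
f 36 53 58
f 53 39 59
f 58 59 41
f 53 59 58
f 36 58 62
f 58 41 65
f 62 65 42
f 58 65 62
f 37 63 51
f 63 42 64
f 51 64 38
f 63 64 51
f 35 47 71
f 47 37 72
f 71 72 44
f 47 72 71
f 39 52 68
f 52 35 67
f 68 67 43
f 52 67 68
f 41 59 60
f 59 39 56
f 60 56 40
f 59 56 60
f 42 65 61
f 65 41 57
f 61 57 34
f 65 57 61
f 76 78 75
f 79 76 75
f 75 78 77
f 77 79 75
f 76 82 78
f 80 76 79
f 80 82 76
f 78 82 77
f 81 79 77
f 77 82 81
f 81 80 79
f 82 80 81



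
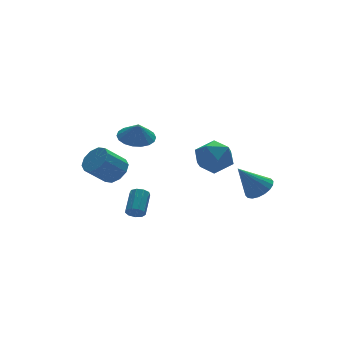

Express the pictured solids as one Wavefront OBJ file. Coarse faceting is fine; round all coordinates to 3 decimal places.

v 2.092 -3.511 1.138
v 2.767 -3.049 1.536
v 0.928 -3.209 2.762
v 2.564 -2.76 1.337
v 2.268 -2.62 1.099
v 1.937 -2.656 0.868
v 1.637 -2.862 0.691
v 1.426 -3.197 0.603
v 1.348 -3.594 0.621
v 1.416 -3.974 0.741
v 1.619 -4.263 0.94
v 1.915 -4.403 1.178
v 2.246 -4.367 1.408
v 2.546 -4.161 1.585
v 2.757 -3.826 1.674
v 2.836 -3.429 1.656
v -0.467 -1.571 2.491
v 0.443 -1.034 3.078
v -0.243 -3.166 3.602
v 0.667 -2.629 4.189
v -0.465 -2.229 4.334
v -0.603 -1.243 3.647
v 0.803 -2.957 3.033
v 0.665 -1.971 2.346
v 1.228 -1.89 3.413
v 0.445 -1.441 4.217
v -0.245 -2.759 2.463
v -1.028 -2.31 3.267
v -1.765 3.554 2.842
v -1.118 4.408 3.092
v -1.775 3.246 3.918
v -1.568 4.594 3.142
v -2.057 4.575 3.131
v -2.488 4.353 3.064
v -2.776 3.973 2.952
v -2.864 3.51 2.819
v -2.734 3.056 2.69
v -2.412 2.701 2.591
v -1.962 2.515 2.542
v -1.473 2.534 2.552
v -1.042 2.756 2.62
v -0.754 3.136 2.731
v -0.666 3.598 2.865
v -0.796 4.052 2.994
v -2.969 3.75 0.328
v -2.414 3.219 0.92
v -3.675 3.22 2.104
v -4.231 3.75 1.512
v -2.306 3.798 1.034
v -3.568 3.799 2.218
v -2.452 4.358 0.878
v -3.714 4.359 2.062
v -2.796 4.686 0.512
v -4.057 4.687 1.696
v -3.205 4.656 0.076
v -4.467 4.657 1.26
v -3.525 4.28 -0.264
v -4.786 4.281 0.92
v -3.632 3.701 -0.378
v -4.894 3.702 0.806
v -3.486 3.141 -0.222
v -4.748 3.142 0.962
v -3.143 2.813 0.144
v -4.404 2.814 1.328
v -2.733 2.843 0.58
v -3.995 2.844 1.764
v -4.232 -1.388 -0.218
v -3.887 -1.786 -0.028
v -3.083 -0.711 0.768
v -3.428 -0.312 0.578
v -3.753 -1.642 -0.357
v -2.95 -0.567 0.439
v -3.843 -1.38 -0.621
v -3.04 -0.305 0.175
v -4.115 -1.121 -0.696
v -3.312 -0.046 0.099
v -4.442 -0.987 -0.548
v -3.638 0.088 0.248
v -4.67 -1.04 -0.245
v -3.867 0.035 0.551
v -4.693 -1.256 0.071
v -3.89 -0.181 0.866
v -4.501 -1.534 0.251
v -3.697 -0.458 1.047
v -4.182 -1.743 0.212
v -3.379 -0.668 1.008
f 2 1 4
f 2 4 3
f 4 1 5
f 4 5 3
f 5 1 6
f 5 6 3
f 6 1 7
f 6 7 3
f 7 1 8
f 7 8 3
f 8 1 9
f 8 9 3
f 9 1 10
f 9 10 3
f 10 1 11
f 10 11 3
f 11 1 12
f 11 12 3
f 12 1 13
f 12 13 3
f 13 1 14
f 13 14 3
f 14 1 15
f 14 15 3
f 15 1 16
f 15 16 3
f 16 1 2
f 16 2 3
f 17 28 22
f 17 22 18
f 17 18 24
f 17 24 27
f 17 27 28
f 18 22 26
f 22 28 21
f 28 27 19
f 27 24 23
f 24 18 25
f 20 26 21
f 20 21 19
f 20 19 23
f 20 23 25
f 20 25 26
f 21 26 22
f 19 21 28
f 23 19 27
f 25 23 24
f 26 25 18
f 30 29 32
f 30 32 31
f 32 29 33
f 32 33 31
f 33 29 34
f 33 34 31
f 34 29 35
f 34 35 31
f 35 29 36
f 35 36 31
f 36 29 37
f 36 37 31
f 37 29 38
f 37 38 31
f 38 29 39
f 38 39 31
f 39 29 40
f 39 40 31
f 40 29 41
f 40 41 31
f 41 29 42
f 41 42 31
f 42 29 43
f 42 43 31
f 43 29 44
f 43 44 31
f 44 29 30
f 44 30 31
f 46 45 49
f 46 49 47
f 47 49 50
f 47 50 48
f 49 45 51
f 49 51 50
f 50 51 52
f 50 52 48
f 51 45 53
f 51 53 52
f 52 53 54
f 52 54 48
f 53 45 55
f 53 55 54
f 54 55 56
f 54 56 48
f 55 45 57
f 55 57 56
f 56 57 58
f 56 58 48
f 57 45 59
f 57 59 58
f 58 59 60
f 58 60 48
f 59 45 61
f 59 61 60
f 60 61 62
f 60 62 48
f 61 45 63
f 61 63 62
f 62 63 64
f 62 64 48
f 63 45 65
f 63 65 64
f 64 65 66
f 64 66 48
f 65 45 46
f 65 46 66
f 66 46 47
f 66 47 48
f 68 67 71
f 68 71 69
f 69 71 72
f 69 72 70
f 71 67 73
f 71 73 72
f 72 73 74
f 72 74 70
f 73 67 75
f 73 75 74
f 74 75 76
f 74 76 70
f 75 67 77
f 75 77 76
f 76 77 78
f 76 78 70
f 77 67 79
f 77 79 78
f 78 79 80
f 78 80 70
f 79 67 81
f 79 81 80
f 80 81 82
f 80 82 70
f 81 67 83
f 81 83 82
f 82 83 84
f 82 84 70
f 83 67 85
f 83 85 84
f 84 85 86
f 84 86 70
f 85 67 68
f 85 68 86
f 86 68 69
f 86 69 70



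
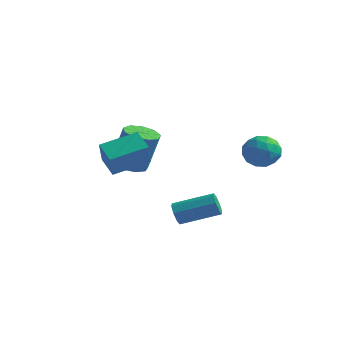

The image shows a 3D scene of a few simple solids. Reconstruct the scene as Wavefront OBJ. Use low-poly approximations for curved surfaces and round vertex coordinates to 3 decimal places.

v 0.668 3.3 2.096
v 1.432 3.304 2.69
v 1.408 2.296 1.15
v 2.172 2.3 1.744
v 1.342 1.889 2.026
v 0.885 2.51 2.61
v 1.955 3.09 1.23
v 1.498 3.711 1.814
v 2.227 3.174 2.155
v 1.848 2.432 2.646
v 0.992 3.168 1.194
v 0.613 2.426 1.685
v 0.985 3.39 2.476
v 1.855 2.21 1.364
v 1.367 1.968 1.53
v 1.816 1.971 1.879
v 0.664 2.924 2.429
v 1.112 2.926 2.778
v 1.06 2.094 2.388
v 1.728 2.674 1.062
v 2.176 2.676 1.411
v 1.024 3.629 1.961
v 1.473 3.632 2.31
v 1.78 3.506 1.452
v 1.901 3.316 2.51
v 2.336 2.726 1.955
v 2.209 3.19 1.652
v 1.94 3.555 1.996
v 1.679 2.88 2.799
v 2.114 2.29 2.244
v 1.626 2.049 2.409
v 1.357 2.413 2.752
v 2.146 2.804 2.485
v 0.726 3.31 1.596
v 1.161 2.72 1.041
v 1.483 3.187 1.088
v 1.214 3.551 1.431
v 0.504 2.874 1.885
v 0.939 2.284 1.33
v 0.9 2.045 1.844
v 0.631 2.41 2.188
v 0.694 2.796 1.355
v -0.247 -1.735 -0.749
v 0.056 -1.889 -1.255
v 1.611 -0.919 -0.618
v 1.307 -0.765 -0.111
v -0.176 -1.486 -1.301
v 1.379 -0.516 -0.664
v -0.45 -1.23 -1.024
v 1.105 -0.26 -0.386
v -0.605 -1.269 -0.585
v 0.949 -0.299 0.052
v -0.551 -1.581 -0.242
v 1.004 -0.611 0.395
v -0.319 -1.984 -0.196
v 1.236 -1.014 0.441
v -0.045 -2.24 -0.474
v 1.51 -1.27 0.164
v 0.111 -2.201 -0.912
v 1.665 -1.231 -0.275
v -2.723 -2.989 1.525
v -2.304 -3.785 2.787
v -3.597 -2.551 2.092
v -3.178 -3.347 3.354
v -1.662 -1.573 2.066
v -1.243 -2.369 3.328
v -2.536 -1.135 2.633
v -2.117 -1.931 3.895
v -4.179 0.408 0.663
v -3.312 0.443 0.425
v -2.753 0.666 2.5
v -3.621 0.632 2.737
v -3.552 1.01 0.429
v -2.993 1.233 2.504
v -4.086 1.295 0.542
v -3.527 1.519 2.617
v -4.663 1.166 0.712
v -4.104 1.389 2.786
v -5.014 0.682 0.858
v -4.455 0.905 2.933
v -4.975 0.07 0.913
v -4.416 0.293 2.988
v -4.563 -0.384 0.851
v -4.004 -0.16 2.926
v -3.972 -0.466 0.701
v -3.413 -0.243 2.775
v -3.478 -0.14 0.533
v -2.919 0.083 2.607
f 1 38 17
f 38 12 41
f 17 41 6
f 38 41 17
f 1 17 13
f 17 6 18
f 13 18 2
f 17 18 13
f 1 13 22
f 13 2 23
f 22 23 8
f 13 23 22
f 1 22 34
f 22 8 37
f 34 37 11
f 22 37 34
f 1 34 38
f 34 11 42
f 38 42 12
f 34 42 38
f 2 18 29
f 18 6 32
f 29 32 10
f 18 32 29
f 6 41 19
f 41 12 40
f 19 40 5
f 41 40 19
f 12 42 39
f 42 11 35
f 39 35 3
f 42 35 39
f 11 37 36
f 37 8 24
f 36 24 7
f 37 24 36
f 8 23 28
f 23 2 25
f 28 25 9
f 23 25 28
f 4 30 16
f 30 10 31
f 16 31 5
f 30 31 16
f 4 16 14
f 16 5 15
f 14 15 3
f 16 15 14
f 4 14 21
f 14 3 20
f 21 20 7
f 14 20 21
f 4 21 26
f 21 7 27
f 26 27 9
f 21 27 26
f 4 26 30
f 26 9 33
f 30 33 10
f 26 33 30
f 5 31 19
f 31 10 32
f 19 32 6
f 31 32 19
f 3 15 39
f 15 5 40
f 39 40 12
f 15 40 39
f 7 20 36
f 20 3 35
f 36 35 11
f 20 35 36
f 9 27 28
f 27 7 24
f 28 24 8
f 27 24 28
f 10 33 29
f 33 9 25
f 29 25 2
f 33 25 29
f 44 43 47
f 44 47 45
f 45 47 48
f 45 48 46
f 47 43 49
f 47 49 48
f 48 49 50
f 48 50 46
f 49 43 51
f 49 51 50
f 50 51 52
f 50 52 46
f 51 43 53
f 51 53 52
f 52 53 54
f 52 54 46
f 53 43 55
f 53 55 54
f 54 55 56
f 54 56 46
f 55 43 57
f 55 57 56
f 56 57 58
f 56 58 46
f 57 43 59
f 57 59 58
f 58 59 60
f 58 60 46
f 59 43 44
f 59 44 60
f 60 44 45
f 60 45 46
f 62 64 61
f 65 62 61
f 61 64 63
f 63 65 61
f 62 68 64
f 66 62 65
f 66 68 62
f 64 68 63
f 67 65 63
f 63 68 67
f 67 66 65
f 68 66 67
f 70 69 73
f 70 73 71
f 71 73 74
f 71 74 72
f 73 69 75
f 73 75 74
f 74 75 76
f 74 76 72
f 75 69 77
f 75 77 76
f 76 77 78
f 76 78 72
f 77 69 79
f 77 79 78
f 78 79 80
f 78 80 72
f 79 69 81
f 79 81 80
f 80 81 82
f 80 82 72
f 81 69 83
f 81 83 82
f 82 83 84
f 82 84 72
f 83 69 85
f 83 85 84
f 84 85 86
f 84 86 72
f 85 69 87
f 85 87 86
f 86 87 88
f 86 88 72
f 87 69 70
f 87 70 88
f 88 70 71
f 88 71 72



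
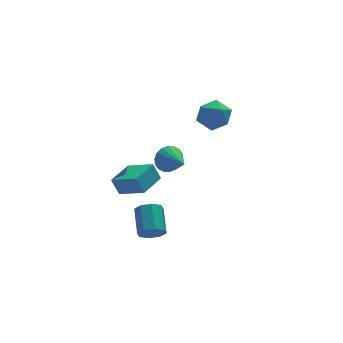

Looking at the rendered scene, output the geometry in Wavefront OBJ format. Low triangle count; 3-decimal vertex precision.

v -1.101 1.154 -0.519
v -0.648 1.557 0.238
v -0.699 -0.574 0.159
v -1.054 1.518 0.379
v -1.469 1.406 0.342
v -1.812 1.245 0.135
v -2.014 1.066 -0.202
v -2.035 0.905 -0.602
v -1.871 0.793 -0.985
v -1.554 0.752 -1.276
v -1.148 0.791 -1.417
v -0.732 0.902 -1.38
v -0.39 1.063 -1.172
v -0.188 1.243 -0.835
v -0.167 1.404 -0.436
v -0.331 1.516 -0.052
v -3.997 -4.752 -2.031
v -3.37 -5.125 -1.594
v -3.057 -3.541 -0.692
v -3.683 -3.168 -1.129
v -3.161 -4.852 -2.146
v -2.847 -3.268 -1.244
v -3.441 -4.521 -2.631
v -3.127 -2.936 -1.729
v -4.047 -4.325 -2.764
v -3.733 -2.741 -1.862
v -4.623 -4.379 -2.468
v -4.31 -2.795 -1.566
v -4.833 -4.652 -1.916
v -4.519 -3.068 -1.014
v -4.553 -4.984 -1.431
v -4.239 -3.399 -0.529
v -3.947 -5.179 -1.298
v -3.633 -3.595 -0.396
v 1.041 1.649 3.395
v 2.166 1.609 3.05
v 0.934 -0.249 3.27
v 2.059 -0.289 2.925
v 1.793 0.018 4.03
v 1.859 1.191 4.108
v 1.241 0.169 2.212
v 1.307 1.342 2.29
v 2.29 0.694 2.319
v 2.631 0.6 3.443
v 0.469 0.76 2.877
v 0.81 0.666 4.001
v -3.664 3.04 -4.545
v -4.051 3.418 -3.43
v -2.215 4.298 -4.469
v -2.602 4.676 -3.354
v -2.498 1.644 -3.666
v -2.885 2.022 -2.551
v -1.049 2.902 -3.59
v -1.436 3.28 -2.475
f 2 1 4
f 2 4 3
f 4 1 5
f 4 5 3
f 5 1 6
f 5 6 3
f 6 1 7
f 6 7 3
f 7 1 8
f 7 8 3
f 8 1 9
f 8 9 3
f 9 1 10
f 9 10 3
f 10 1 11
f 10 11 3
f 11 1 12
f 11 12 3
f 12 1 13
f 12 13 3
f 13 1 14
f 13 14 3
f 14 1 15
f 14 15 3
f 15 1 16
f 15 16 3
f 16 1 2
f 16 2 3
f 18 17 21
f 18 21 19
f 19 21 22
f 19 22 20
f 21 17 23
f 21 23 22
f 22 23 24
f 22 24 20
f 23 17 25
f 23 25 24
f 24 25 26
f 24 26 20
f 25 17 27
f 25 27 26
f 26 27 28
f 26 28 20
f 27 17 29
f 27 29 28
f 28 29 30
f 28 30 20
f 29 17 31
f 29 31 30
f 30 31 32
f 30 32 20
f 31 17 33
f 31 33 32
f 32 33 34
f 32 34 20
f 33 17 18
f 33 18 34
f 34 18 19
f 34 19 20
f 35 46 40
f 35 40 36
f 35 36 42
f 35 42 45
f 35 45 46
f 36 40 44
f 40 46 39
f 46 45 37
f 45 42 41
f 42 36 43
f 38 44 39
f 38 39 37
f 38 37 41
f 38 41 43
f 38 43 44
f 39 44 40
f 37 39 46
f 41 37 45
f 43 41 42
f 44 43 36
f 48 50 47
f 51 48 47
f 47 50 49
f 49 51 47
f 48 54 50
f 52 48 51
f 52 54 48
f 50 54 49
f 53 51 49
f 49 54 53
f 53 52 51
f 54 52 53



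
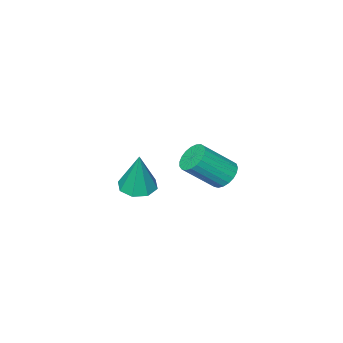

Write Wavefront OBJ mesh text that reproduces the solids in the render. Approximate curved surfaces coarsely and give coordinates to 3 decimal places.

v 2.59 3.324 2.402
v 3.079 2.657 2.479
v 2.79 3.696 4.378
v 3.406 3.185 2.346
v 3.256 3.794 2.246
v 2.715 4.128 2.238
v 2.101 3.99 2.326
v 1.774 3.462 2.459
v 1.924 2.853 2.558
v 2.465 2.52 2.567
v -3.007 2.324 0.171
v -2.478 2.853 -0.084
v -1.185 2.204 1.253
v -1.713 1.676 1.509
v -2.635 3.021 0.15
v -1.342 2.373 1.487
v -2.857 3.069 0.388
v -1.564 2.421 1.725
v -3.104 2.988 0.588
v -1.811 2.34 1.925
v -3.335 2.793 0.716
v -2.042 2.144 2.053
v -3.509 2.516 0.75
v -2.216 1.868 2.087
v -3.596 2.206 0.684
v -2.303 1.558 2.021
v -3.581 1.917 0.529
v -2.288 1.268 1.867
v -3.467 1.698 0.313
v -2.174 1.049 1.65
v -3.273 1.587 0.072
v -1.98 0.939 1.409
v -3.033 1.604 -0.152
v -1.74 0.956 1.185
v -2.789 1.745 -0.32
v -1.495 1.097 1.017
v -2.582 1.987 -0.403
v -1.289 1.338 0.934
v -2.449 2.287 -0.387
v -1.155 1.638 0.951
v -2.412 2.593 -0.274
v -1.119 1.944 1.063
f 2 1 4
f 2 4 3
f 4 1 5
f 4 5 3
f 5 1 6
f 5 6 3
f 6 1 7
f 6 7 3
f 7 1 8
f 7 8 3
f 8 1 9
f 8 9 3
f 9 1 10
f 9 10 3
f 10 1 2
f 10 2 3
f 12 11 15
f 12 15 13
f 13 15 16
f 13 16 14
f 15 11 17
f 15 17 16
f 16 17 18
f 16 18 14
f 17 11 19
f 17 19 18
f 18 19 20
f 18 20 14
f 19 11 21
f 19 21 20
f 20 21 22
f 20 22 14
f 21 11 23
f 21 23 22
f 22 23 24
f 22 24 14
f 23 11 25
f 23 25 24
f 24 25 26
f 24 26 14
f 25 11 27
f 25 27 26
f 26 27 28
f 26 28 14
f 27 11 29
f 27 29 28
f 28 29 30
f 28 30 14
f 29 11 31
f 29 31 30
f 30 31 32
f 30 32 14
f 31 11 33
f 31 33 32
f 32 33 34
f 32 34 14
f 33 11 35
f 33 35 34
f 34 35 36
f 34 36 14
f 35 11 37
f 35 37 36
f 36 37 38
f 36 38 14
f 37 11 39
f 37 39 38
f 38 39 40
f 38 40 14
f 39 11 41
f 39 41 40
f 40 41 42
f 40 42 14
f 41 11 12
f 41 12 42
f 42 12 13
f 42 13 14



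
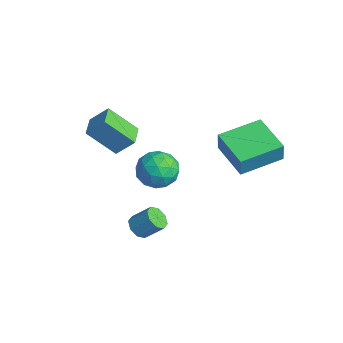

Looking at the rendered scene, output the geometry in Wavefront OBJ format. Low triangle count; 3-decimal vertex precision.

v -3.795 -3.224 2.079
v -3.313 -2.477 2.972
v -3.111 -2.038 0.718
v -2.629 -1.291 1.611
v -2.771 -3.849 2.049
v -2.289 -3.102 2.942
v -2.087 -2.663 0.688
v -1.605 -1.916 1.581
v 0.754 1.137 1.927
v 0.996 0.999 3.033
v 0.682 3.317 2.215
v 0.924 3.179 3.32
v 2.776 1.261 1.5
v 3.018 1.123 2.605
v 2.704 3.441 1.787
v 2.946 3.303 2.893
v -4.403 0.832 -3.037
v -3.541 1.177 -2.365
v -3.799 -0.917 -2.915
v -2.937 -0.572 -2.243
v -4.014 -0.542 -1.853
v -4.387 0.539 -1.929
v -2.953 -0.279 -3.351
v -3.326 0.802 -3.427
v -2.644 0.49 -2.56
v -3.3 0.328 -1.634
v -4.04 -0.068 -3.646
v -4.696 -0.23 -2.72
v -4.025 1.158 -2.711
v -3.315 -0.898 -2.569
v -3.948 -0.88 -2.339
v -3.441 -0.678 -1.945
v -4.523 0.783 -2.455
v -4.016 0.986 -2.06
v -4.294 -0.024 -1.76
v -3.324 -0.726 -3.22
v -2.817 -0.523 -2.825
v -3.899 0.938 -3.335
v -3.392 1.14 -2.941
v -3.046 0.284 -3.52
v -2.991 0.957 -2.431
v -2.636 -0.071 -2.36
v -2.645 0.101 -3.011
v -2.865 0.736 -3.055
v -3.377 0.861 -1.887
v -3.022 -0.167 -1.816
v -3.655 -0.149 -1.586
v -3.874 0.487 -1.63
v -2.85 0.458 -2.001
v -4.318 0.427 -3.464
v -3.963 -0.601 -3.393
v -3.466 -0.227 -3.65
v -3.685 0.409 -3.694
v -4.704 0.331 -2.92
v -4.349 -0.697 -2.849
v -4.475 -0.476 -2.225
v -4.695 0.159 -2.269
v -4.49 -0.198 -3.279
v 0.524 -2.728 -2.565
v 1.097 -3.046 -2.644
v 1.609 -2.329 -1.814
v 1.036 -2.012 -1.735
v 1.05 -2.651 -2.956
v 1.562 -1.935 -2.126
v 0.695 -2.302 -3.039
v 1.207 -1.585 -2.209
v 0.24 -2.202 -2.844
v 0.751 -1.486 -2.014
v -0.049 -2.411 -2.486
v 0.463 -1.694 -1.656
v -0.002 -2.805 -2.174
v 0.51 -2.089 -1.344
v 0.353 -3.155 -2.091
v 0.865 -2.438 -1.261
v 0.809 -3.254 -2.286
v 1.32 -2.538 -1.456
f 2 4 1
f 5 2 1
f 1 4 3
f 3 5 1
f 2 8 4
f 6 2 5
f 6 8 2
f 4 8 3
f 7 5 3
f 3 8 7
f 7 6 5
f 8 6 7
f 10 12 9
f 13 10 9
f 9 12 11
f 11 13 9
f 10 16 12
f 14 10 13
f 14 16 10
f 12 16 11
f 15 13 11
f 11 16 15
f 15 14 13
f 16 14 15
f 17 54 33
f 54 28 57
f 33 57 22
f 54 57 33
f 17 33 29
f 33 22 34
f 29 34 18
f 33 34 29
f 17 29 38
f 29 18 39
f 38 39 24
f 29 39 38
f 17 38 50
f 38 24 53
f 50 53 27
f 38 53 50
f 17 50 54
f 50 27 58
f 54 58 28
f 50 58 54
f 18 34 45
f 34 22 48
f 45 48 26
f 34 48 45
f 22 57 35
f 57 28 56
f 35 56 21
f 57 56 35
f 28 58 55
f 58 27 51
f 55 51 19
f 58 51 55
f 27 53 52
f 53 24 40
f 52 40 23
f 53 40 52
f 24 39 44
f 39 18 41
f 44 41 25
f 39 41 44
f 20 46 32
f 46 26 47
f 32 47 21
f 46 47 32
f 20 32 30
f 32 21 31
f 30 31 19
f 32 31 30
f 20 30 37
f 30 19 36
f 37 36 23
f 30 36 37
f 20 37 42
f 37 23 43
f 42 43 25
f 37 43 42
f 20 42 46
f 42 25 49
f 46 49 26
f 42 49 46
f 21 47 35
f 47 26 48
f 35 48 22
f 47 48 35
f 19 31 55
f 31 21 56
f 55 56 28
f 31 56 55
f 23 36 52
f 36 19 51
f 52 51 27
f 36 51 52
f 25 43 44
f 43 23 40
f 44 40 24
f 43 40 44
f 26 49 45
f 49 25 41
f 45 41 18
f 49 41 45
f 60 59 63
f 60 63 61
f 61 63 64
f 61 64 62
f 63 59 65
f 63 65 64
f 64 65 66
f 64 66 62
f 65 59 67
f 65 67 66
f 66 67 68
f 66 68 62
f 67 59 69
f 67 69 68
f 68 69 70
f 68 70 62
f 69 59 71
f 69 71 70
f 70 71 72
f 70 72 62
f 71 59 73
f 71 73 72
f 72 73 74
f 72 74 62
f 73 59 75
f 73 75 74
f 74 75 76
f 74 76 62
f 75 59 60
f 75 60 76
f 76 60 61
f 76 61 62



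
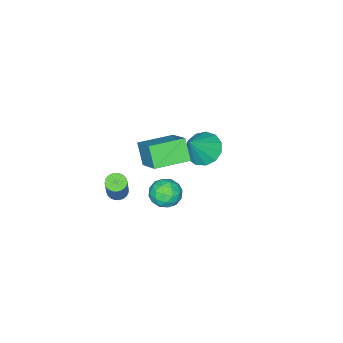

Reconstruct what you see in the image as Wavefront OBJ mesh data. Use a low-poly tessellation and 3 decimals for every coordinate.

v 1.776 -1.762 -1.928
v 2.292 -1.967 -2.059
v 2.899 -1.462 -0.464
v 2.384 -1.258 -0.332
v 2.308 -1.757 -2.132
v 2.916 -1.253 -0.537
v 2.244 -1.549 -2.173
v 2.852 -1.044 -0.578
v 2.108 -1.372 -2.177
v 2.716 -0.868 -0.582
v 1.922 -1.255 -2.144
v 2.53 -0.751 -0.548
v 1.714 -1.216 -2.077
v 2.322 -0.711 -0.482
v 1.515 -1.259 -1.987
v 2.123 -0.755 -0.392
v 1.356 -1.379 -1.889
v 1.964 -0.875 -0.293
v 1.261 -1.558 -1.796
v 1.868 -1.053 -0.201
v 1.244 -1.767 -1.723
v 1.852 -1.263 -0.128
v 1.308 -1.976 -1.682
v 1.916 -1.471 -0.087
v 1.444 -2.152 -1.678
v 2.052 -1.648 -0.083
v 1.63 -2.269 -1.712
v 2.238 -1.765 -0.116
v 1.838 -2.309 -1.778
v 2.446 -1.804 -0.183
v 2.037 -2.265 -1.868
v 2.645 -1.761 -0.273
v 2.196 -2.145 -1.967
v 2.804 -1.641 -0.371
v -3.103 -0.233 -0.969
v -2.287 -0.057 -1.623
v -1.957 -0.207 0.469
v -2.496 0.48 -1.466
v -2.897 0.791 -1.151
v -3.364 0.777 -0.779
v -3.748 0.442 -0.467
v -3.927 -0.107 -0.315
v -3.845 -0.696 -0.37
v -3.527 -1.138 -0.616
v -3.075 -1.292 -0.974
v -2.631 -1.11 -1.33
v -2.338 -0.65 -1.572
v -1.272 -0.712 1.262
v -0.53 0.776 2.546
v -0.878 0.021 0.186
v -0.136 1.508 1.469
v 0.436 -1.588 1.291
v 1.178 -0.101 2.574
v 0.83 -0.856 0.214
v 1.572 0.632 1.498
v 3.672 3.961 2.568
v 4.398 3.558 2.8
v 2.922 2.982 3.22
v 3.648 2.579 3.452
v 3.449 3.343 3.799
v 3.913 3.948 3.396
v 3.407 2.592 2.624
v 3.871 3.197 2.221
v 4.235 2.712 2.834
v 4.261 3.177 3.56
v 3.059 3.363 2.46
v 3.085 3.828 3.186
v 4.101 3.845 2.626
v 3.219 2.695 3.394
v 3.102 3.144 3.597
v 3.529 2.907 3.734
v 3.816 4.074 2.977
v 4.243 3.838 3.113
v 3.685 3.712 3.7
v 3.077 2.702 2.907
v 3.504 2.466 3.043
v 3.791 3.633 2.286
v 4.218 3.396 2.423
v 3.635 2.828 2.32
v 4.432 3.111 2.783
v 3.991 2.536 3.167
v 3.849 2.544 2.68
v 4.122 2.899 2.443
v 4.447 3.384 3.21
v 4.006 2.809 3.593
v 3.889 3.258 3.797
v 4.162 3.614 3.56
v 4.351 2.887 3.23
v 3.314 3.731 2.427
v 2.873 3.156 2.81
v 3.158 2.926 2.46
v 3.431 3.282 2.223
v 3.329 4.004 2.853
v 2.888 3.429 3.237
v 3.198 3.641 3.577
v 3.471 3.996 3.34
v 2.969 3.653 2.79
f 2 1 5
f 2 5 3
f 3 5 6
f 3 6 4
f 5 1 7
f 5 7 6
f 6 7 8
f 6 8 4
f 7 1 9
f 7 9 8
f 8 9 10
f 8 10 4
f 9 1 11
f 9 11 10
f 10 11 12
f 10 12 4
f 11 1 13
f 11 13 12
f 12 13 14
f 12 14 4
f 13 1 15
f 13 15 14
f 14 15 16
f 14 16 4
f 15 1 17
f 15 17 16
f 16 17 18
f 16 18 4
f 17 1 19
f 17 19 18
f 18 19 20
f 18 20 4
f 19 1 21
f 19 21 20
f 20 21 22
f 20 22 4
f 21 1 23
f 21 23 22
f 22 23 24
f 22 24 4
f 23 1 25
f 23 25 24
f 24 25 26
f 24 26 4
f 25 1 27
f 25 27 26
f 26 27 28
f 26 28 4
f 27 1 29
f 27 29 28
f 28 29 30
f 28 30 4
f 29 1 31
f 29 31 30
f 30 31 32
f 30 32 4
f 31 1 33
f 31 33 32
f 32 33 34
f 32 34 4
f 33 1 2
f 33 2 34
f 34 2 3
f 34 3 4
f 36 35 38
f 36 38 37
f 38 35 39
f 38 39 37
f 39 35 40
f 39 40 37
f 40 35 41
f 40 41 37
f 41 35 42
f 41 42 37
f 42 35 43
f 42 43 37
f 43 35 44
f 43 44 37
f 44 35 45
f 44 45 37
f 45 35 46
f 45 46 37
f 46 35 47
f 46 47 37
f 47 35 36
f 47 36 37
f 49 51 48
f 52 49 48
f 48 51 50
f 50 52 48
f 49 55 51
f 53 49 52
f 53 55 49
f 51 55 50
f 54 52 50
f 50 55 54
f 54 53 52
f 55 53 54
f 56 93 72
f 93 67 96
f 72 96 61
f 93 96 72
f 56 72 68
f 72 61 73
f 68 73 57
f 72 73 68
f 56 68 77
f 68 57 78
f 77 78 63
f 68 78 77
f 56 77 89
f 77 63 92
f 89 92 66
f 77 92 89
f 56 89 93
f 89 66 97
f 93 97 67
f 89 97 93
f 57 73 84
f 73 61 87
f 84 87 65
f 73 87 84
f 61 96 74
f 96 67 95
f 74 95 60
f 96 95 74
f 67 97 94
f 97 66 90
f 94 90 58
f 97 90 94
f 66 92 91
f 92 63 79
f 91 79 62
f 92 79 91
f 63 78 83
f 78 57 80
f 83 80 64
f 78 80 83
f 59 85 71
f 85 65 86
f 71 86 60
f 85 86 71
f 59 71 69
f 71 60 70
f 69 70 58
f 71 70 69
f 59 69 76
f 69 58 75
f 76 75 62
f 69 75 76
f 59 76 81
f 76 62 82
f 81 82 64
f 76 82 81
f 59 81 85
f 81 64 88
f 85 88 65
f 81 88 85
f 60 86 74
f 86 65 87
f 74 87 61
f 86 87 74
f 58 70 94
f 70 60 95
f 94 95 67
f 70 95 94
f 62 75 91
f 75 58 90
f 91 90 66
f 75 90 91
f 64 82 83
f 82 62 79
f 83 79 63
f 82 79 83
f 65 88 84
f 88 64 80
f 84 80 57
f 88 80 84

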